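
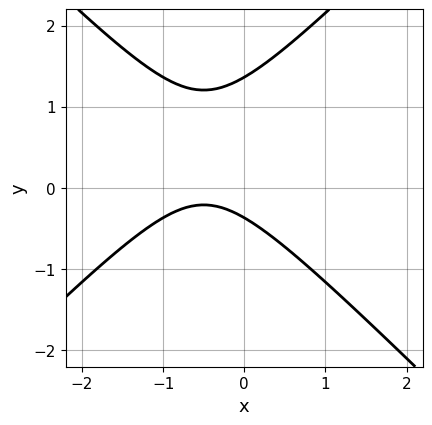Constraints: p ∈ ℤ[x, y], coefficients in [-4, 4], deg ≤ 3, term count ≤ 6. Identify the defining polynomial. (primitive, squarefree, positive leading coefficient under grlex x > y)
1. Degree: no degree-1 curve has this shape, so deg p = 2.
2. From the axis intercepts and sections: no x-intercept at any integer in the box.
3. These observations pin down the coefficients.

2*x^2 - 2*y^2 + 2*x + 2*y + 1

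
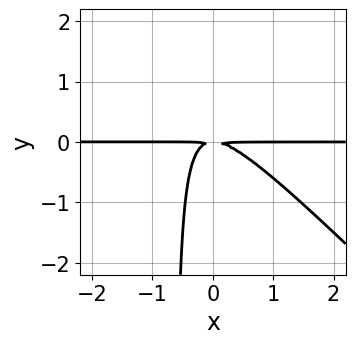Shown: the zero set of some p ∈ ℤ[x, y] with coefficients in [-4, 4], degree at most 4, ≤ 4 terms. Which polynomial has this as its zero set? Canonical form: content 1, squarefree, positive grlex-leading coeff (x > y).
3*x^2*y + 3*x*y^2 + 2*y^2

(a) Degree: the shape is more complex than any degree-2 curve, so deg p = 3.
(b) Reading off the gridlines: every point of the x-axis in the box is on the curve.
(c) Fitting integer coefficients to these (and the overall shape) gives p.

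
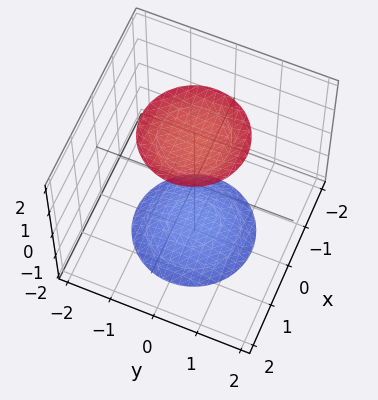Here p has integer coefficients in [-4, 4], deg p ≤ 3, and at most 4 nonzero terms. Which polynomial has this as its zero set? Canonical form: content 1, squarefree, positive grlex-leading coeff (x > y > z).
(a) The picture has 2 separate pieces. They look like related sheets of one shape, so recover p as a whole.
(b) deg p = 2. The shape is more complex than any degree-1 surface.
(c) Symmetries: every cross-section ⟂ z is a circle, so x, y appear only via x² + y².
(d) From the visible intercepts: no y-intercept at any integer in the box; no x-intercept at any integer in the box; a circular section at z = 2 has radius exactly 1.
(e) These observations pin down the coefficients.

x^2 + y^2 - z^2 + 3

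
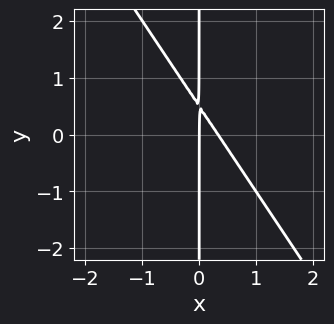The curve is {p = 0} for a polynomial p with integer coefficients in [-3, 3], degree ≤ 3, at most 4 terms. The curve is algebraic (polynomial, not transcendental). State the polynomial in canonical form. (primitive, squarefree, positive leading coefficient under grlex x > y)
3*x^2 + 2*x*y - x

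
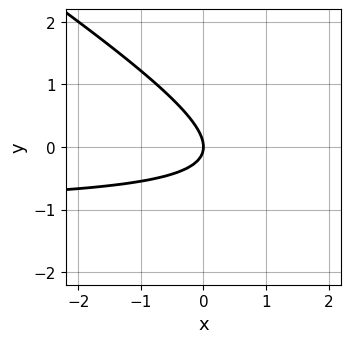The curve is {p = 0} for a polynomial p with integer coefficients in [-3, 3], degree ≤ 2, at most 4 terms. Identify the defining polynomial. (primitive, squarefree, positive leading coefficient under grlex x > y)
First, degree: no degree-1 curve has this shape, so deg p = 2.
Next, from the axis intercepts and sections: it crosses the x-axis at the gridline x = 0; it crosses the y-axis at the gridline y = 0.
Finally, together with the visible shape, these determine p as stated.

2*x*y + 3*y^2 + 2*x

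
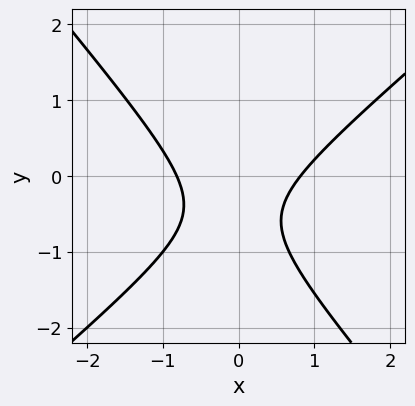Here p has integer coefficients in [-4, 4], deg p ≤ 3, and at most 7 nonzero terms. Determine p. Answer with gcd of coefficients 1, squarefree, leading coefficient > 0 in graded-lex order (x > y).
3*x^2 - x*y - 3*y^2 - 3*y - 2

1. deg p = 2. No degree-1 curve has this shape.
2. Observable constraints: the curve avoids every integer y-axis point in the box.
3. Solving for integer coefficients yields p as stated.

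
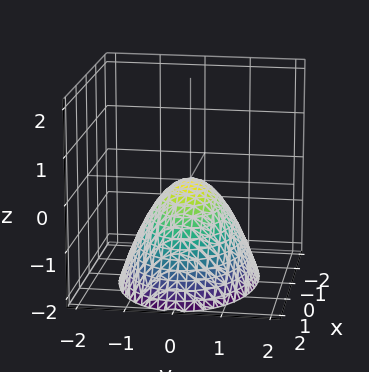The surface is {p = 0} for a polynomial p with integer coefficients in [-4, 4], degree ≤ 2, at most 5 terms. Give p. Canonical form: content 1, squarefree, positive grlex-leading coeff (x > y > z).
x^2 + 2*y^2 + 2*z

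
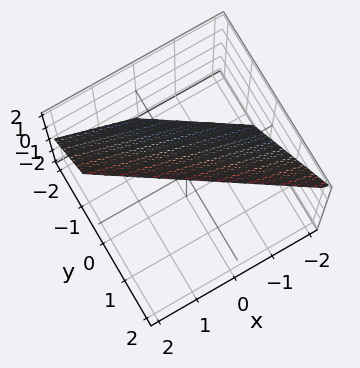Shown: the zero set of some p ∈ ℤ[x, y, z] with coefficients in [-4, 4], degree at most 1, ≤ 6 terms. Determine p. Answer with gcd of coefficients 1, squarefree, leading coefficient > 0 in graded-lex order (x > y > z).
First, deg p = 1. Every cross-section is a straight line — this is a plane.
Then, checking where it meets the axes: it meets the z-axis at z = 1 (among the integer gridlines); one x-axis crossing is at x = -1.
Finally, these observations pin down the coefficients.

2*x + 3*y - 2*z + 2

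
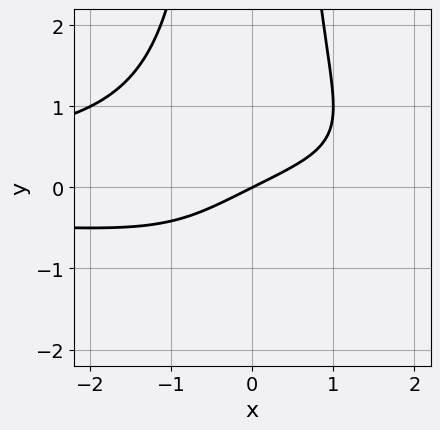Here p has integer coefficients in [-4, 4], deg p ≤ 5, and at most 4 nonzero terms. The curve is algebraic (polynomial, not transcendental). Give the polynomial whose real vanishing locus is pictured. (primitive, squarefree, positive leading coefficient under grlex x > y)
(a) Degree: no degree-3 curve has this shape, so deg p = 4.
(b) From the visible intercepts: it crosses the y-axis at the gridline y = 0; it crosses the x-axis at the gridline x = 0.
(c) Matching integer coefficients to the picture gives p.

x^2*y^2 + x - 2*y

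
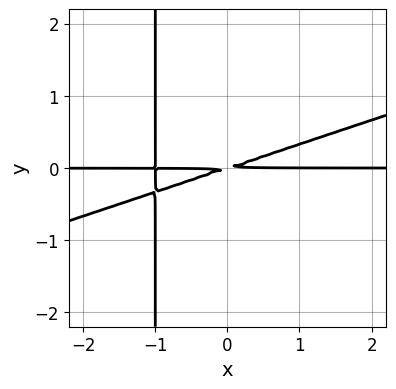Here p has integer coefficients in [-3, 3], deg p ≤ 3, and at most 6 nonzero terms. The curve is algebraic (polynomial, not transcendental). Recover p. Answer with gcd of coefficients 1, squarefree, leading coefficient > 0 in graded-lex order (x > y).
x^2*y - 3*x*y^2 + x*y - 3*y^2

(a) deg p = 3.
(b) Against the integer gridlines: the visible x-axis segment lies entirely on the curve.
(c) Matching integer coefficients to the picture gives p.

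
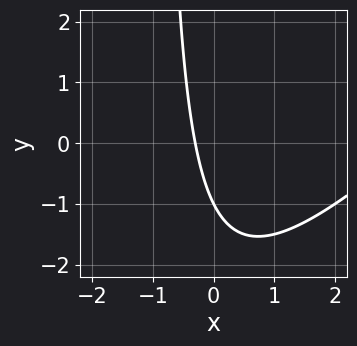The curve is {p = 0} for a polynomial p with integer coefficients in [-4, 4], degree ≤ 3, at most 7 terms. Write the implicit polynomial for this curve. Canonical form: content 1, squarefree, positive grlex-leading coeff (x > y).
x^2 - x*y - 3*x - y - 1

First, deg p = 2. The shape is more complex than any degree-1 curve.
Next, reading off the gridlines: it crosses the y-axis at the gridline y = -1.
Finally, the integer polynomial consistent with all of this is the stated p.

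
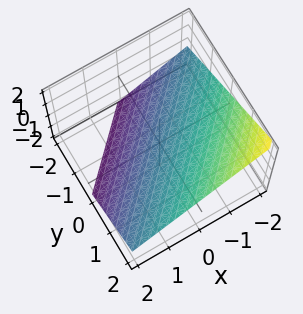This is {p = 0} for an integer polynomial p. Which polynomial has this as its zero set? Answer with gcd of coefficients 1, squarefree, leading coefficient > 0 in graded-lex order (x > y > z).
The degree is 1 — every cross-section is a straight line — this is a plane.
Checking where it meets the axes: it crosses the y-axis at the gridline y = 1; one x-axis crossing is at x = -1.
Fitting integer coefficients to these (and the overall shape) gives p.

2*x - 2*y + 3*z + 2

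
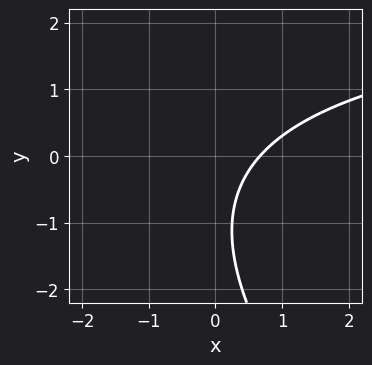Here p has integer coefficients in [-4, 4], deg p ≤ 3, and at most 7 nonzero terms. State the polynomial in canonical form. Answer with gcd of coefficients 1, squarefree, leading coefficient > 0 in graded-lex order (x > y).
x*y + y^2 - 3*x + 2*y + 2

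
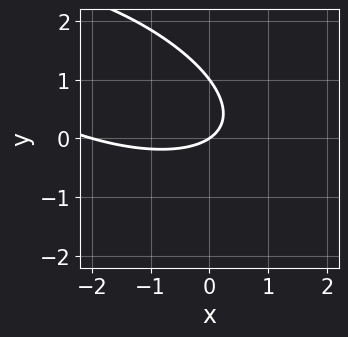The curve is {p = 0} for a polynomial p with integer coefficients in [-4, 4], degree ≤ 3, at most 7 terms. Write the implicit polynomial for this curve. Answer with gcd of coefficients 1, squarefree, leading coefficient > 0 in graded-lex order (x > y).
(a) deg p = 2.
(b) Observable constraints: the y-axis gridline crossings are at y ∈ {0, 1}; the x-axis gridline crossings are at x ∈ {-2, 0}.
(c) Assembling these constraints gives the stated polynomial.

x^2 + 2*x*y + 3*y^2 + 2*x - 3*y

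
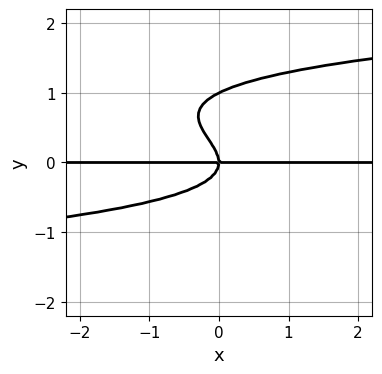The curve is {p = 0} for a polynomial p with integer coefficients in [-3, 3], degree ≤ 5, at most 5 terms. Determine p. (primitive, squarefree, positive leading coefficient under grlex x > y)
Degree: a generic line meets the curve in up to 4 points, so deg p = 4.
Observable constraints: among the integer gridlines, it crosses the y-axis at y ∈ {0, 1}; the visible x-axis segment lies entirely on the curve.
The integer polynomial consistent with all of this is the stated p.

2*y^4 - 2*y^3 - x*y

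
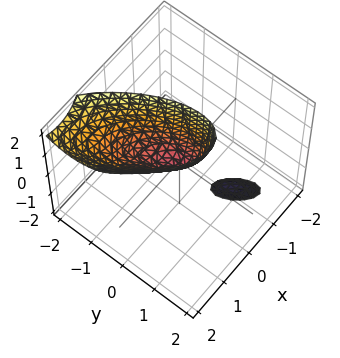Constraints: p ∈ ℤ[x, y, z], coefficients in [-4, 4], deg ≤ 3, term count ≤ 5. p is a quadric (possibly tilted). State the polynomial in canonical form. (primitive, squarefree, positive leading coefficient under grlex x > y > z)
3*x^2 + 3*x*y - 2*x*z + 2*y^2 - z

(a) The picture has 2 separate pieces.
(b) deg p = 2.
(c) Against the integer gridlines: it crosses the y-axis at the gridline y = 0; it meets the x-axis at x = 0 (among the integer gridlines); it meets the z-axis at z = 0 (among the integer gridlines).
(d) Putting this together gives p.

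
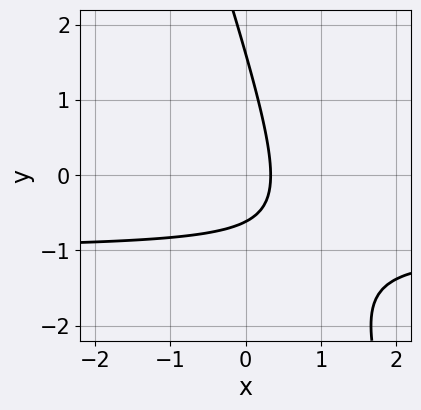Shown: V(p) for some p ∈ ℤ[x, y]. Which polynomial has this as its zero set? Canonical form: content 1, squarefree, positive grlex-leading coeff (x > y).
The degree is 2 — no degree-1 curve has this shape.
The integer polynomial consistent with all of this is the stated p.

3*x*y + y^2 + 3*x - y - 1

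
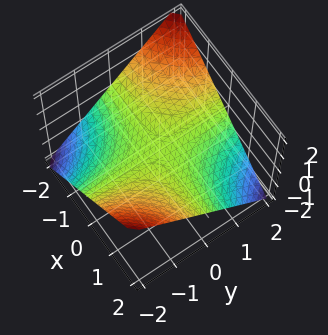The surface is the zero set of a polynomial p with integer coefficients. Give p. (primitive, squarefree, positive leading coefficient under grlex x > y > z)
x*y + 2*z

1. deg p = 2. A hyperbolic paraboloid; a quadric.
2. Checking where it meets the axes: the visible y-axis segment lies entirely on the surface; it crosses the z-axis at the gridline z = 0.
3. Solving for integer coefficients yields p as stated. Check: (-2, 0, 0) on the x-axis lies on the surface, and p(-2, 0, 0) = 0. ✓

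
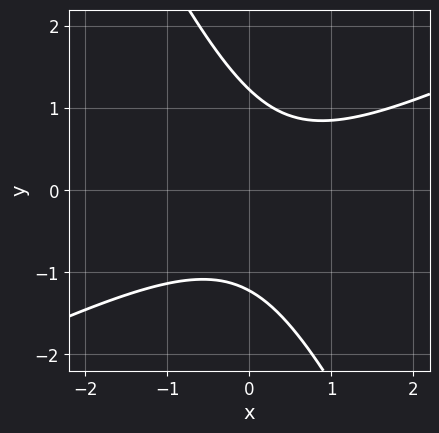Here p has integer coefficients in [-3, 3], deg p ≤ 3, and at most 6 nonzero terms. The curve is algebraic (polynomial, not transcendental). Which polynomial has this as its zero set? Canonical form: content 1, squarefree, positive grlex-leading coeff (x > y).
2*x^2 - 3*x*y - 2*y^2 - x + 3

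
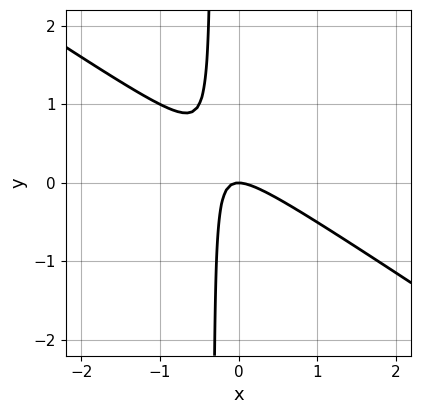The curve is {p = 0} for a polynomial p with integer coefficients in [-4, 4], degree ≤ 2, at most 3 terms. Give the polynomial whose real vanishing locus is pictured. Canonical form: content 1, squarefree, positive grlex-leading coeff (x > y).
2*x^2 + 3*x*y + y

First, deg p = 2.
Next, from the axis intercepts and sections: it meets the y-axis at y = 0 (among the integer gridlines); one x-axis crossing is at x = 0.
Finally, the integer polynomial consistent with all of this is the stated p.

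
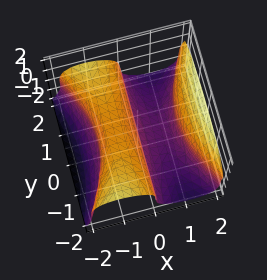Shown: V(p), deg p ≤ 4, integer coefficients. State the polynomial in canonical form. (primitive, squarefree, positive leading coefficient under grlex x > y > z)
1. The degree is 3 — no degree-2 surface has this shape.
2. Checking where it meets the axes: it crosses the z-axis at the gridline z = 0; every point of the y-axis in the box is on the surface; it crosses the x-axis at the gridline x = 0.
3. Matching integer coefficients to the picture gives p.

2*x^3 - x*y^2 - 2*z^3 - 3*x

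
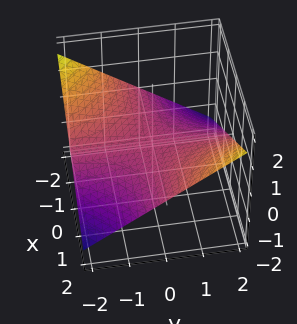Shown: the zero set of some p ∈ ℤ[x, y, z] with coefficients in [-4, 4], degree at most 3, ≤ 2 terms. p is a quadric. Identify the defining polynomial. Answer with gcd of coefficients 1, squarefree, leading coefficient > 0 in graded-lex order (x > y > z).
First, deg p = 2. A saddle surface; a quadric.
Next, against the integer gridlines: the visible y-axis segment lies entirely on the surface; one z-axis crossing is at z = 0; the visible x-axis segment lies entirely on the surface.
Finally, the integer polynomial consistent with all of this is the stated p.

x*y - 3*z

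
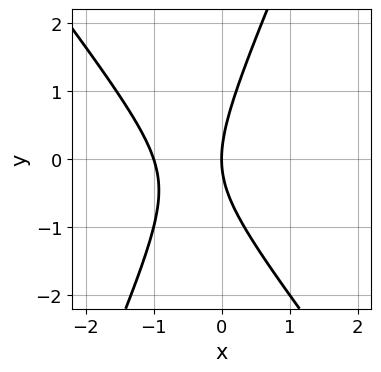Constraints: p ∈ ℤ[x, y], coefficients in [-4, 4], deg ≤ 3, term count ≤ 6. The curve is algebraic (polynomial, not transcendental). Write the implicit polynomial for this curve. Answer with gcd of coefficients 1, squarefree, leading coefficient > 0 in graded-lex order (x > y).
1. The degree is 2 — no degree-1 curve has this shape.
2. Reading off the gridlines: it meets the y-axis at y = 0 (among the integer gridlines); the x-axis gridline crossings are at x ∈ {-1, 0}.
3. Putting this together gives p.

3*x^2 + x*y - y^2 + 3*x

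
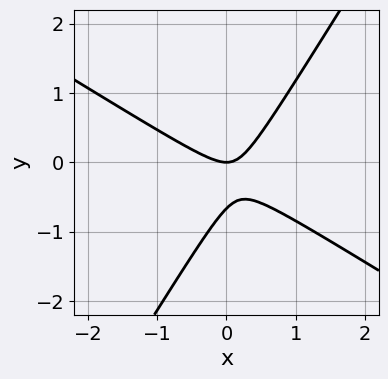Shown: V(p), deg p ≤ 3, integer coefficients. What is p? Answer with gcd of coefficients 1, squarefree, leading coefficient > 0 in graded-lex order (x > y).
3*x^2 + 3*x*y - 3*y^2 - 2*y

1. The degree is 2 — the shape is more complex than any degree-1 curve.
2. From the visible intercepts: it crosses the y-axis at the gridline y = 0; it meets the x-axis at x = 0 (among the integer gridlines).
3. Putting this together gives p.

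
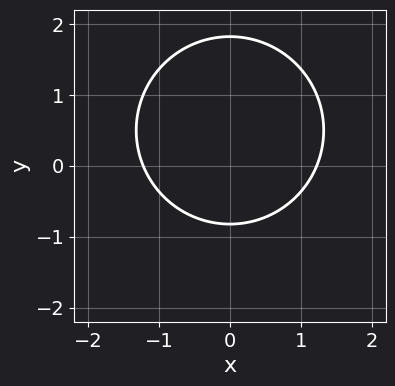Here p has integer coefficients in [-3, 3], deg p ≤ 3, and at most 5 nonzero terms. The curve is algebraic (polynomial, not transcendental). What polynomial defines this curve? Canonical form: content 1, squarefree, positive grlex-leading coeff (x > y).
2*x^2 + 2*y^2 - 2*y - 3

The degree is 2 — a generic line meets the curve in up to 2 points.
Symmetries: the x ↦ −x reflection is a symmetry, so x appears only in even powers.
These observations pin down the coefficients.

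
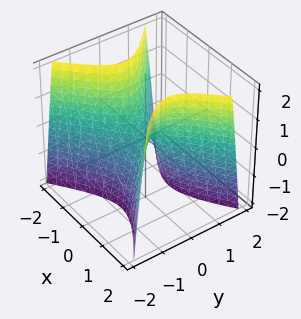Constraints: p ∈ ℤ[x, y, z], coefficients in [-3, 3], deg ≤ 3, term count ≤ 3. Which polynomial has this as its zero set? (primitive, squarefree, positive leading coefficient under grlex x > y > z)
1. Degree: a saddle surface; a quadric, so deg p = 2.
2. Symmetries: mirror symmetry y ↦ −y ⇒ only even powers of y; mirror symmetry x ↦ −x ⇒ only even powers of x.
3. From the axis intercepts and sections: it meets the y-axis at y = 0 (among the integer gridlines); it crosses the z-axis at the gridline z = 0; it crosses the x-axis at the gridline x = 0.
4. Solving for integer coefficients yields p as stated.

2*x^2 - 3*y^2 - z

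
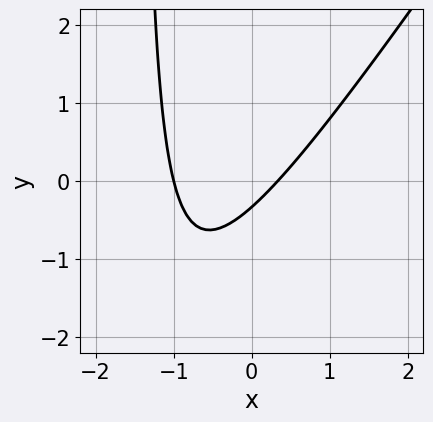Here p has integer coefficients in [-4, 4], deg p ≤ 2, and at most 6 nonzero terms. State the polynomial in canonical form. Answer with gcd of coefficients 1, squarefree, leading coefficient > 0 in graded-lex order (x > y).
3*x^2 - 2*x*y + 2*x - 3*y - 1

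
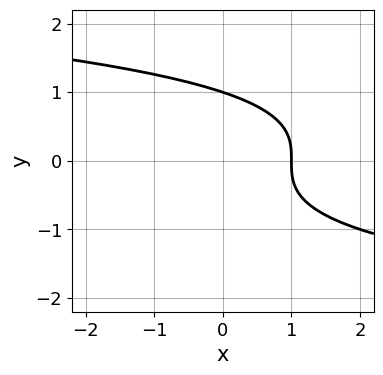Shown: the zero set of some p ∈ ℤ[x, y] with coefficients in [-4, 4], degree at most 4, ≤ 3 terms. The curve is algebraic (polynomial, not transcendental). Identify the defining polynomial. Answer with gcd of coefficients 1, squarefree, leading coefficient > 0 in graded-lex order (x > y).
y^3 + x - 1

1. The degree is 3 — the shape is more complex than any degree-2 curve.
2. Against the integer gridlines: one y-axis crossing is at y = 1; it meets the x-axis at x = 1 (among the integer gridlines).
3. Fitting integer coefficients to these (and the overall shape) gives p.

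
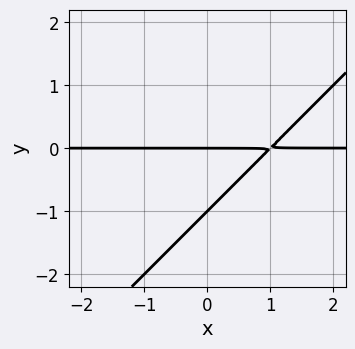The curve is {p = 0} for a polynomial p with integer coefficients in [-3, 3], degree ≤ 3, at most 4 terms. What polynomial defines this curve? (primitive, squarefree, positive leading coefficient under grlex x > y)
x*y - y^2 - y

First, deg p = 2. No degree-1 curve has this shape.
Then, against the integer gridlines: every point of the x-axis in the box is on the curve; among the integer gridlines, it crosses the y-axis at y ∈ {-1, 0}.
Finally, fitting integer coefficients to these (and the overall shape) gives p.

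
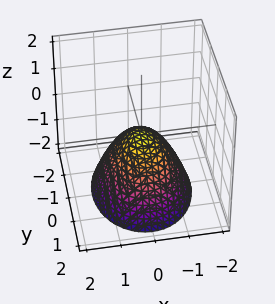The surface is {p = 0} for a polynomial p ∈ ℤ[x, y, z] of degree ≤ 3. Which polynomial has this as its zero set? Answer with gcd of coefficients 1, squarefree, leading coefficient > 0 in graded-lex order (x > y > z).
3*x^2 + 2*y^2 + 3*z

The degree is 2 — a paraboloid; a quadric.
Symmetries: the x ↦ −x reflection is a symmetry, so x appears only in even powers; mirror symmetry y ↦ −y ⇒ only even powers of y.
Observable constraints: one z-axis crossing is at z = 0; it meets the x-axis at x = 0 (among the integer gridlines); it crosses the y-axis at the gridline y = 0.
The integer polynomial consistent with all of this is the stated p.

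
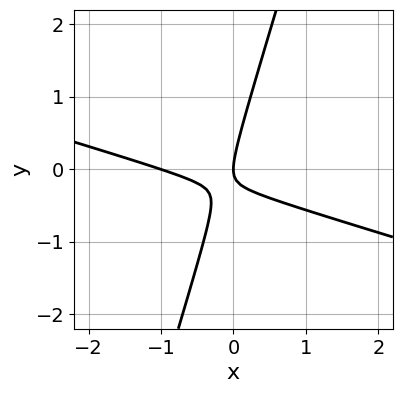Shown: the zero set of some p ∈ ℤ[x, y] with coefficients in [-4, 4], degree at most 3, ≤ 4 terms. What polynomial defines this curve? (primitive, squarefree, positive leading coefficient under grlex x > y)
1. Degree: a generic line meets the curve in up to 2 points, so deg p = 2.
2. From the axis intercepts and sections: among the integer gridlines, it crosses the x-axis at x ∈ {-1, 0}; it meets the y-axis at y = 0 (among the integer gridlines).
3. Together with the visible shape, these determine p as stated.

x^2 + 3*x*y - y^2 + x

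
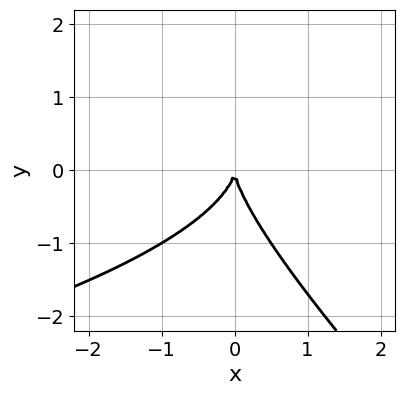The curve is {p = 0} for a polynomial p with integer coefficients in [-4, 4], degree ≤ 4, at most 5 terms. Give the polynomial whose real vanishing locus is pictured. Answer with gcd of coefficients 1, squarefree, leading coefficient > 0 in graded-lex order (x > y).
(a) deg p = 3. A generic line meets the curve in up to 3 points.
(b) Observable constraints: it crosses the y-axis at the gridline y = 0; it meets the x-axis at x = 0 (among the integer gridlines).
(c) Fitting integer coefficients to these (and the overall shape) gives p.

x*y^2 + y^3 + 2*x^2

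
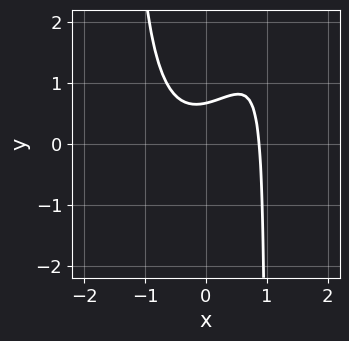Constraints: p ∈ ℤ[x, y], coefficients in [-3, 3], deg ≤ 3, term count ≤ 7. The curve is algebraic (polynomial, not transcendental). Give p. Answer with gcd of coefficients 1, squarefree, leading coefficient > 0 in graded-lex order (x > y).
(a) deg p = 3. A generic line meets the curve in up to 3 points.
(b) The integer polynomial consistent with all of this is the stated p.

3*x^3 - 2*x^2*y - x*y + 3*y - 2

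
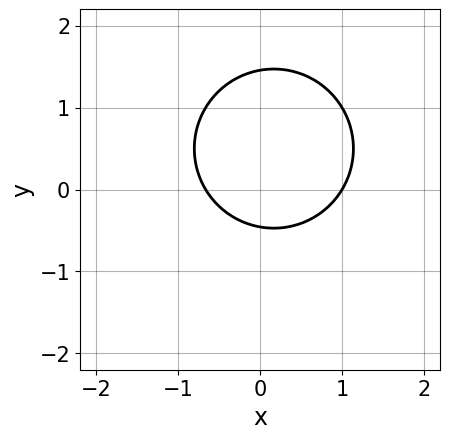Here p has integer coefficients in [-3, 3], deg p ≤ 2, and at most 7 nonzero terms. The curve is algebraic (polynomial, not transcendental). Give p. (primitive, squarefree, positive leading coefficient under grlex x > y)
Degree: a generic line meets the curve in up to 2 points, so deg p = 2.
From the axis intercepts and sections: it crosses the x-axis at the gridline x = 1.
Together with the visible shape, these determine p as stated.

3*x^2 + 3*y^2 - x - 3*y - 2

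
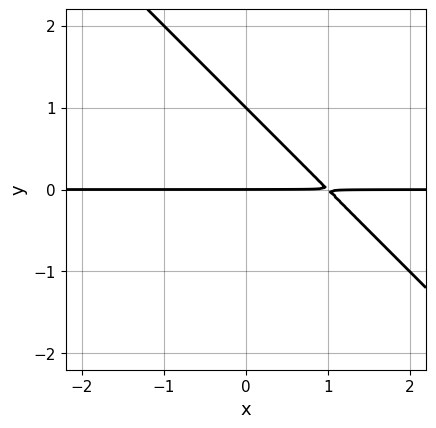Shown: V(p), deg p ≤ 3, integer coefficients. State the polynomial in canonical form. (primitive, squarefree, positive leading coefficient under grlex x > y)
x*y + y^2 - y

1. Degree: a generic line meets the curve in up to 2 points, so deg p = 2.
2. Against the integer gridlines: every point of the x-axis in the box is on the curve; among the integer gridlines, it crosses the y-axis at y ∈ {0, 1}.
3. Together with the visible shape, these determine p as stated.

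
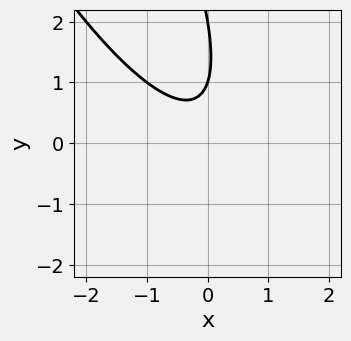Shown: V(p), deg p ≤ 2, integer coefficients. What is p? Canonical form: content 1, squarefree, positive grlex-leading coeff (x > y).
1. deg p = 2. A generic line meets the curve in up to 2 points.
2. Against the integer gridlines: the curve avoids every integer x-axis point in the box; the y-axis gridline crossings are at y ∈ {1, 2}.
3. Solving for integer coefficients yields p as stated.

3*x^2 + 3*x*y + y^2 - 3*y + 2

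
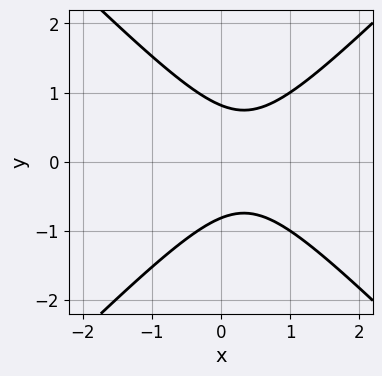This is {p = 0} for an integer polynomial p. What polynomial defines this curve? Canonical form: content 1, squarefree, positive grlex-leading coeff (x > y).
3*x^2 - 3*y^2 - 2*x + 2

(a) The degree is 2 — the shape is more complex than any degree-1 curve.
(b) Symmetries: it's symmetric under y → −y, forcing even powers of y.
(c) Checking where it meets the axes: no x-intercept at any integer in the box.
(d) These observations pin down the coefficients.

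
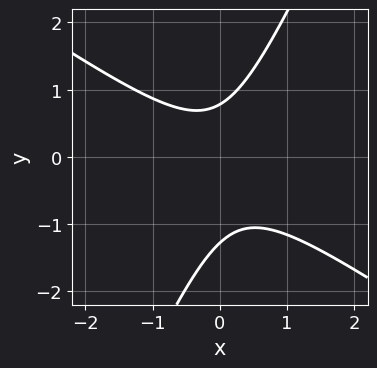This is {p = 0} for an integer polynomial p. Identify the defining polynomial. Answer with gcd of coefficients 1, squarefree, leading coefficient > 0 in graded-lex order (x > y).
3*x^2 + 3*x*y - 2*y^2 - y + 2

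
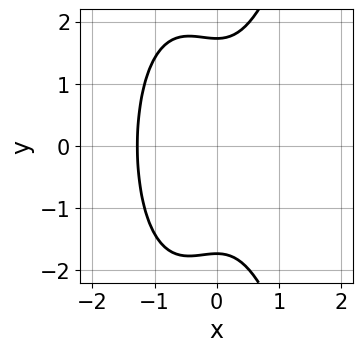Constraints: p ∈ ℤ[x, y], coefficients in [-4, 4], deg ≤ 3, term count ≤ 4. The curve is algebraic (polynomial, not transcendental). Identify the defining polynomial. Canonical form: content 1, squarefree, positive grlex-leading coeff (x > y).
3*x^3 + 2*x^2 - y^2 + 3

The degree is 3 — the shape is more complex than any degree-2 curve.
Symmetries: it's symmetric under y → −y, forcing even powers of y.
Assembling these constraints gives the stated polynomial.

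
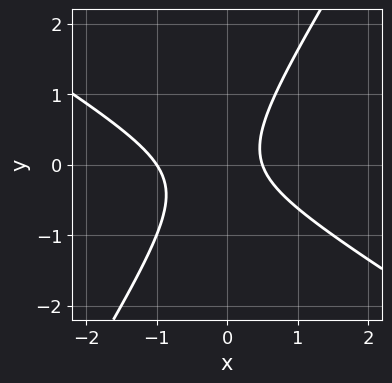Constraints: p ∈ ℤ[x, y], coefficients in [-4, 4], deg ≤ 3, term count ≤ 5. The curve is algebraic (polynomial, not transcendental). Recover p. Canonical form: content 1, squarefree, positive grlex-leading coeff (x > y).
2*x^2 + 2*x*y - 2*y^2 + x - 1

1. deg p = 2. No degree-1 curve has this shape.
2. Against the integer gridlines: it crosses the x-axis at the gridline x = -1; the curve avoids every integer y-axis point in the box.
3. These observations pin down the coefficients.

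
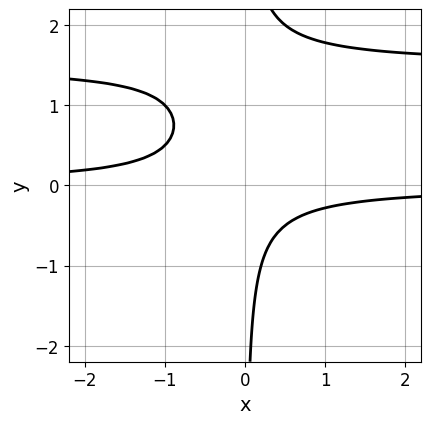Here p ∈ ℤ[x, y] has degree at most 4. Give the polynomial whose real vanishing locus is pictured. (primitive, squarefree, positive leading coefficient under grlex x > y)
2*x*y^2 - 3*x*y - 1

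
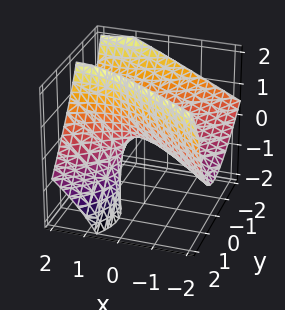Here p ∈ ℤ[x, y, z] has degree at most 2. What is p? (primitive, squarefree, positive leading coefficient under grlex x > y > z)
x^2 - 2*x*z - 2*y^2 - 2*y*z + 2*z

First, deg p = 2. No degree-1 surface has this shape.
Next, checking where it meets the axes: one x-axis crossing is at x = 0; it crosses the z-axis at the gridline z = 0; it meets the y-axis at y = 0 (among the integer gridlines).
Finally, matching integer coefficients to the picture gives p.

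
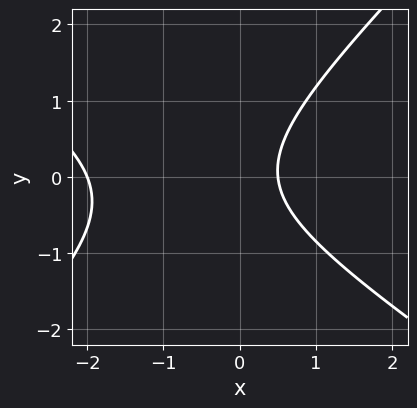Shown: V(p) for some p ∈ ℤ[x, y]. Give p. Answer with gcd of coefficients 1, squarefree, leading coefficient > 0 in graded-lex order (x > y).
2*x^2 + x*y - 3*y^2 + 3*x - 2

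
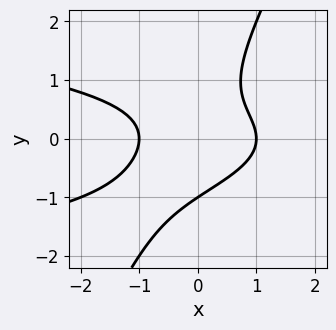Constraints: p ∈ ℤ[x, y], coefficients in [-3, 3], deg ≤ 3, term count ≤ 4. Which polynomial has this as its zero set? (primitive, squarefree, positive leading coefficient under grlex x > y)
First, deg p = 3.
Next, observable constraints: among the integer gridlines, it crosses the x-axis at x ∈ {-1, 1}; it crosses the y-axis at the gridline y = -1.
Finally, matching integer coefficients to the picture gives p.

2*x*y^2 - y^3 + x^2 - 1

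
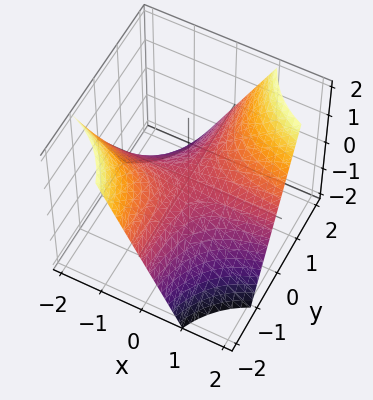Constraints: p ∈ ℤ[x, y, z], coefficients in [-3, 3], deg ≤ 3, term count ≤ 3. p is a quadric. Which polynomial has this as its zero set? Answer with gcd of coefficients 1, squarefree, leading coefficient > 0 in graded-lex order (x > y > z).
x*y - z

(a) The degree is 2 — a saddle surface; a quadric.
(b) Observable constraints: every point of the x-axis in the box is on the surface; every point of the y-axis in the box is on the surface; one z-axis crossing is at z = 0.
(c) Matching integer coefficients to the picture gives p.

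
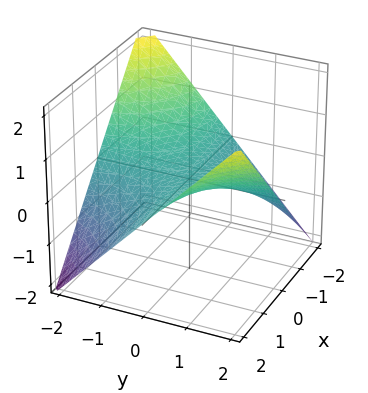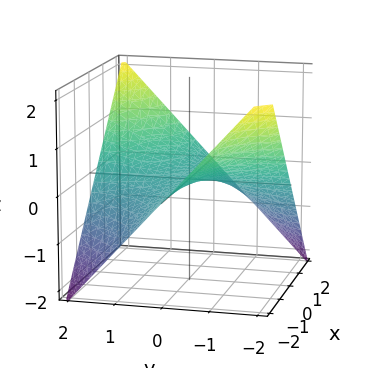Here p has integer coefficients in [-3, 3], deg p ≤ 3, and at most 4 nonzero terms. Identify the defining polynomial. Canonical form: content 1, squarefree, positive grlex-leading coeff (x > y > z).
First, the degree is 2 — a hyperbolic paraboloid; a quadric.
Next, observable constraints: every point of the x-axis in the box is on the surface; it crosses the z-axis at the gridline z = 0; the visible y-axis segment lies entirely on the surface.
Finally, these observations pin down the coefficients.

x*y - 2*z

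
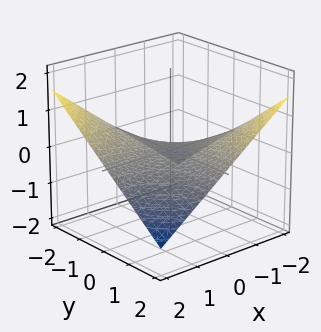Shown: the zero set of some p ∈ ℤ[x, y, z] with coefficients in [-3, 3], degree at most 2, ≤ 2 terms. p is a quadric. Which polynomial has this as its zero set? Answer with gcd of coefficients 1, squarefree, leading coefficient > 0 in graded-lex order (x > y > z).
1. deg p = 2. A saddle surface; a quadric.
2. From the visible intercepts: the visible x-axis segment lies entirely on the surface; every point of the y-axis in the box is on the surface.
3. Matching integer coefficients to the picture gives p.

x*y + 3*z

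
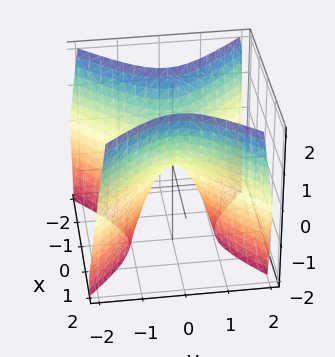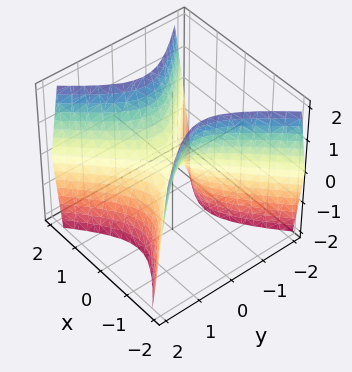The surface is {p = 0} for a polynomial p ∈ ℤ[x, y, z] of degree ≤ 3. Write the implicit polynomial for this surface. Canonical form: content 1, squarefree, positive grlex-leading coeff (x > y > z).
2*x^2 - 2*y^2 - z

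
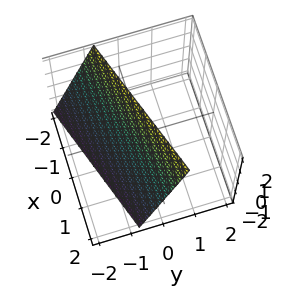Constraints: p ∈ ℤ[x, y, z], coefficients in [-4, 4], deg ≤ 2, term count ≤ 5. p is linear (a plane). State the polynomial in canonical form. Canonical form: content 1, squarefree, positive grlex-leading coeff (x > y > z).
x - 3*y + z - 2

First, deg p = 1. The surface is flat (a plane).
Then, reading off the gridlines: it meets the x-axis at x = 2 (among the integer gridlines); one z-axis crossing is at z = 2.
Finally, assembling these constraints gives the stated polynomial.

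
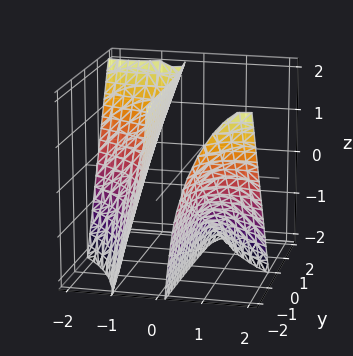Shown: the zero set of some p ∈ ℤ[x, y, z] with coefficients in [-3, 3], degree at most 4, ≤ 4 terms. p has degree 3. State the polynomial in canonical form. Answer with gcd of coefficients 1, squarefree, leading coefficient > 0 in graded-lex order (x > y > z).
x^3 + 2*x^2*y + 2*x*z + 1

First, I count 2 distinct pieces. Treating them together as one polynomial.
Then, deg p = 3. A generic line meets the surface in up to 3 points.
Then, checking where it meets the axes: it misses every integer gridline on the y-axis; it crosses the x-axis at the gridline x = -1; it misses every integer gridline on the z-axis.
Finally, putting this together gives p.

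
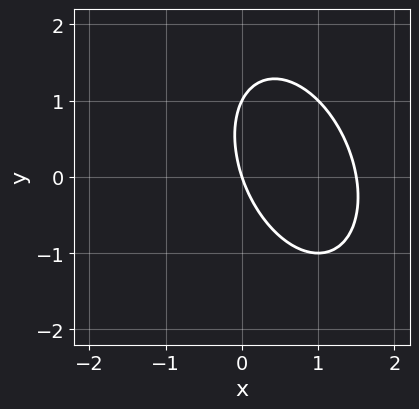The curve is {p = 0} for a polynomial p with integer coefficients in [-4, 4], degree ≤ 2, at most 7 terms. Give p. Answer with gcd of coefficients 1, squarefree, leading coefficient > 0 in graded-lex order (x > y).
First, deg p = 2.
Then, reading off the gridlines: one x-axis crossing is at x = 0; among the integer gridlines, it crosses the y-axis at y ∈ {0, 1}.
Finally, assembling these constraints gives the stated polynomial.

2*x^2 + x*y + y^2 - 3*x - y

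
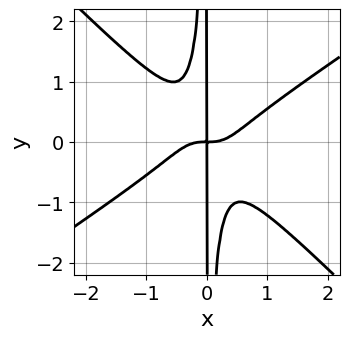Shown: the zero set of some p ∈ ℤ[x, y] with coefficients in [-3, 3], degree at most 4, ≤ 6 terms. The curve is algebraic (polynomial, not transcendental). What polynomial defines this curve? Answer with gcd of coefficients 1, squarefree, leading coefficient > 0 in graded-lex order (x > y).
2*x^4 - x^3*y - 3*x^2*y^2 - x*y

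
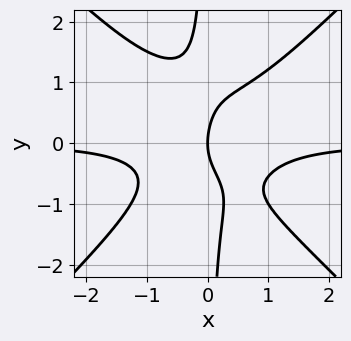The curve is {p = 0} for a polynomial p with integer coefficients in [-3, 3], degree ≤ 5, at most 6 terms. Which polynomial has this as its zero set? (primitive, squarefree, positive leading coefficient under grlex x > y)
3*x^3*y - 3*x*y^3 + x*y - y^2 + 2*x

First, the degree is 4 — the shape is more complex than any degree-3 curve.
Then, checking where it meets the axes: it crosses the y-axis at the gridline y = 0; it crosses the x-axis at the gridline x = 0.
Finally, matching integer coefficients to the picture gives p.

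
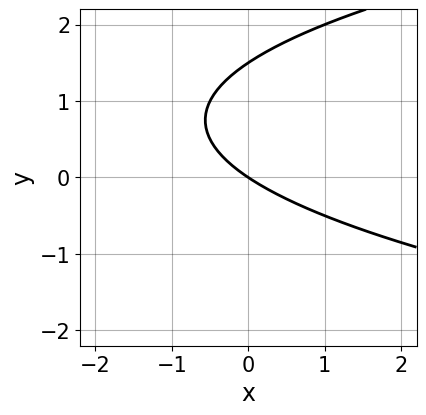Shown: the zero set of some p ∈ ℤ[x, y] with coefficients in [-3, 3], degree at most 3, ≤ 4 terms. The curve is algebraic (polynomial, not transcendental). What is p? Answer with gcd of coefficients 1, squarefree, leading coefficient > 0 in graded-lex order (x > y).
2*y^2 - 2*x - 3*y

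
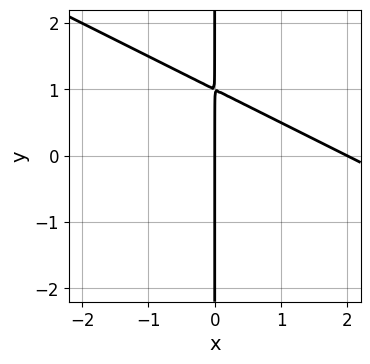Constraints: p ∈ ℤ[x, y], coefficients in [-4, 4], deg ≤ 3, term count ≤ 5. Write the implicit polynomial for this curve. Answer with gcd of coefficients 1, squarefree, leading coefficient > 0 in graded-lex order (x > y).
x^2 + 2*x*y - 2*x

1. The degree is 2 — no degree-1 curve has this shape.
2. Against the integer gridlines: among the integer gridlines, it crosses the x-axis at x ∈ {0, 2}; the visible y-axis segment lies entirely on the curve.
3. The integer polynomial consistent with all of this is the stated p.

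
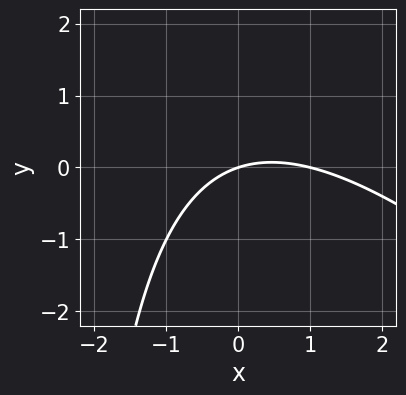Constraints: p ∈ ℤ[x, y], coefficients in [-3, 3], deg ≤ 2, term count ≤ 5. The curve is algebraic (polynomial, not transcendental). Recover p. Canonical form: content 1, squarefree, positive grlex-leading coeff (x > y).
(a) The degree is 2 — no degree-1 curve has this shape.
(b) Checking where it meets the axes: it meets the y-axis at y = 0 (among the integer gridlines); the x-axis gridline crossings are at x ∈ {0, 1}.
(c) Fitting integer coefficients to these (and the overall shape) gives p.

x^2 + x*y - x + 3*y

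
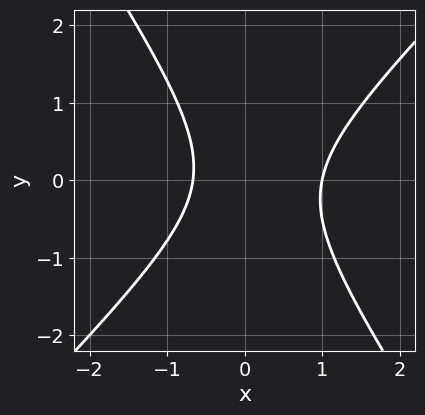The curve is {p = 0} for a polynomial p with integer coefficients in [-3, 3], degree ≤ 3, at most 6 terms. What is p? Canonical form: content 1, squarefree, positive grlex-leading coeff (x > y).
1. deg p = 2. The shape is more complex than any degree-1 curve.
2. Against the integer gridlines: it crosses the x-axis at the gridline x = 1; it misses every integer gridline on the y-axis.
3. The integer polynomial consistent with all of this is the stated p.

3*x^2 - x*y - 2*y^2 - x - 2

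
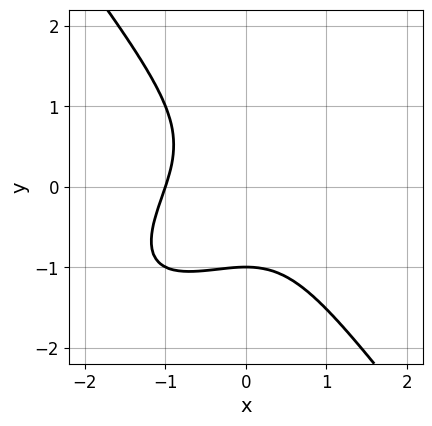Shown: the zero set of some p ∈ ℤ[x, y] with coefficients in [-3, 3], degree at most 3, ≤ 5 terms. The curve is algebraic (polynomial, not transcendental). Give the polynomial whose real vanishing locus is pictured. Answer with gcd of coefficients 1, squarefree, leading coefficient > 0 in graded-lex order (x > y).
x^3 - x^2*y + y^3 + 1

(a) deg p = 3. The shape is more complex than any degree-2 curve.
(b) From the visible intercepts: it meets the x-axis at x = -1 (among the integer gridlines); it crosses the y-axis at the gridline y = -1.
(c) Matching integer coefficients to the picture gives p.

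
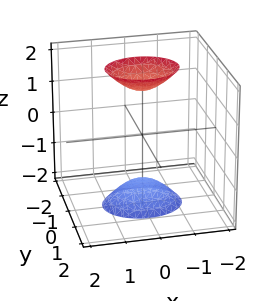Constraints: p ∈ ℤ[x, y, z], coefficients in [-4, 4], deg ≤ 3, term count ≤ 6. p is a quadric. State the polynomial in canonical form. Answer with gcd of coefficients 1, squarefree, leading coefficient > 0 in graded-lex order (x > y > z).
2*x^2 + 3*y^2 - z^2 + 2

(a) There are 2 components. They look like related sheets of one shape, so recover p as a whole.
(b) The degree is 2 — two separate bowl-shaped sheets opening away from each other; a quadric.
(c) Symmetries: it's symmetric under z → −z, forcing even powers of z; the x ↦ −x reflection is a symmetry, so x appears only in even powers; it's symmetric under y → −y, forcing even powers of y.
(d) From the visible intercepts: no y-intercept at any integer in the box; no x-intercept at any integer in the box.
(e) Putting this together gives p.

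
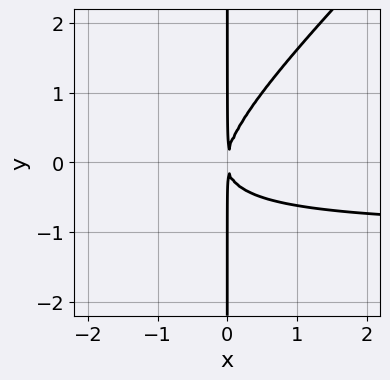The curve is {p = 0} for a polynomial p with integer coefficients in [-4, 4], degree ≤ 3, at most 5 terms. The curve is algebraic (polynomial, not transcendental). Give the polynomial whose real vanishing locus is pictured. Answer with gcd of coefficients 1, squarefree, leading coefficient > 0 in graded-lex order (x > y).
x^2*y - x*y^2 + x^2

1. The degree is 3 — a generic line meets the curve in up to 3 points.
2. From the axis intercepts and sections: the visible y-axis segment lies entirely on the curve.
3. Fitting integer coefficients to these (and the overall shape) gives p.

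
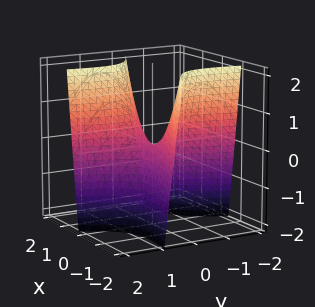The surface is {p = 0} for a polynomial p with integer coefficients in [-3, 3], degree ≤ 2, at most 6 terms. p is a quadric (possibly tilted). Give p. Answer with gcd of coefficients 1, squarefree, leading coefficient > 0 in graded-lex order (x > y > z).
x^2 + 3*x*y - y^2 - z

First, degree: the shape is more complex than any degree-1 surface, so deg p = 2.
Next, observable constraints: it crosses the x-axis at the gridline x = 0; one z-axis crossing is at z = 0; one y-axis crossing is at y = 0.
Finally, putting this together gives p.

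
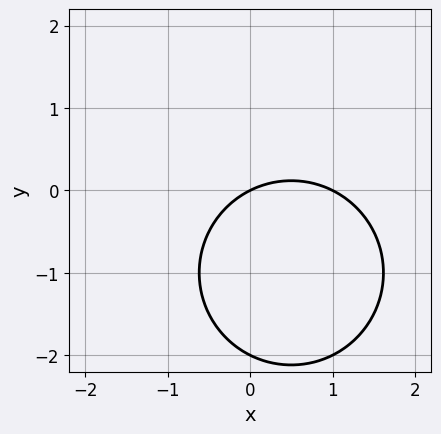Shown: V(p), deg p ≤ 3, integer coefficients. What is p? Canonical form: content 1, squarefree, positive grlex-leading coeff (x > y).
x^2 + y^2 - x + 2*y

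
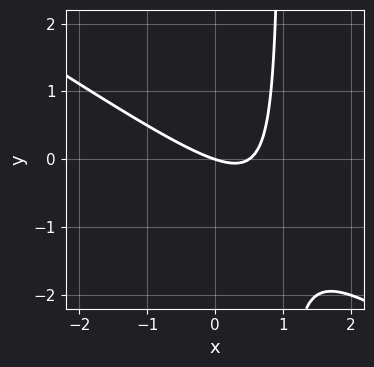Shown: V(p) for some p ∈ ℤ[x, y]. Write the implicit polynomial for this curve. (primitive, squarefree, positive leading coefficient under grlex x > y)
First, the degree is 2 — no degree-1 curve has this shape.
Then, against the integer gridlines: one x-axis crossing is at x = 0; it crosses the y-axis at the gridline y = 0.
Finally, matching integer coefficients to the picture gives p.

2*x^2 + 3*x*y - x - 3*y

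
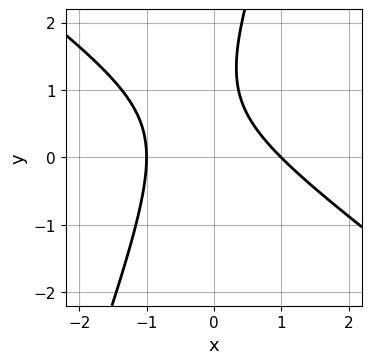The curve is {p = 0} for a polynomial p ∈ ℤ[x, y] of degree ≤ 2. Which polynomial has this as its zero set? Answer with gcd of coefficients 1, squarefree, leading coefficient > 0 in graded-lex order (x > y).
2*x^2 + 2*x*y - y^2 + 2*y - 2

Degree: the shape is more complex than any degree-1 curve, so deg p = 2.
From the visible intercepts: the curve avoids every integer y-axis point in the box; among the integer gridlines, it crosses the x-axis at x ∈ {-1, 1}.
Together with the visible shape, these determine p as stated.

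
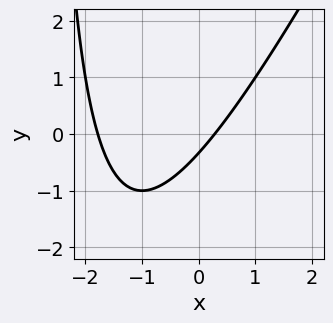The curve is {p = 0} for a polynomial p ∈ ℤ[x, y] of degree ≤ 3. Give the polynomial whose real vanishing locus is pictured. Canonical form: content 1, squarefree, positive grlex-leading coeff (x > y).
2*x^2 - x*y + 3*x - 3*y - 1

First, the degree is 2 — the shape is more complex than any degree-1 curve.
Finally, matching integer coefficients to the picture gives p.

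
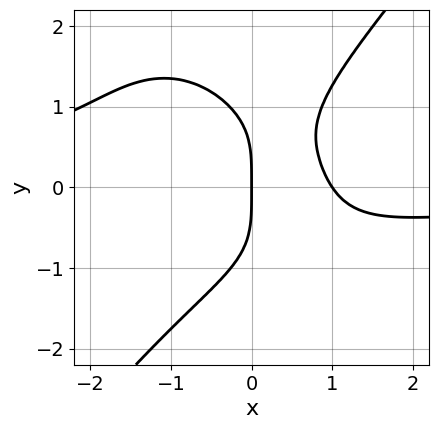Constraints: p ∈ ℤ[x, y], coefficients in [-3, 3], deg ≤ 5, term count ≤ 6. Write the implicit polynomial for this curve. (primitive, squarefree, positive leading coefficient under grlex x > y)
2*x^3*y - y^4 + 3*x^2 - 3*x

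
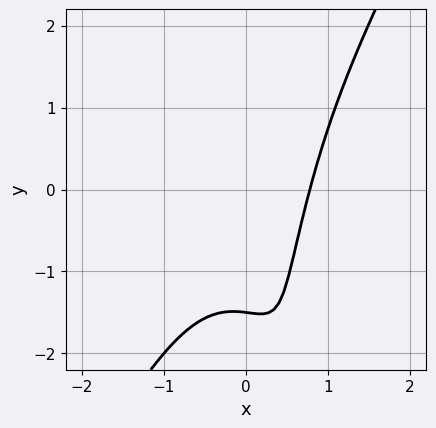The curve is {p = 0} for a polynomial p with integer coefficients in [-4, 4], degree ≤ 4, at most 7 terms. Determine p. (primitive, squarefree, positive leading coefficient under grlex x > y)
3*x^3 - x*y^2 + 2*x - 2*y - 3

deg p = 3. A generic line meets the curve in up to 3 points.
Matching integer coefficients to the picture gives p.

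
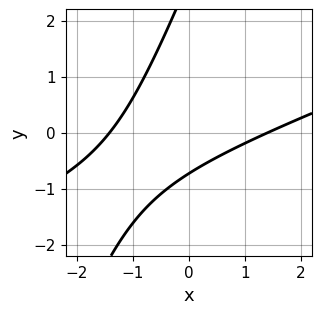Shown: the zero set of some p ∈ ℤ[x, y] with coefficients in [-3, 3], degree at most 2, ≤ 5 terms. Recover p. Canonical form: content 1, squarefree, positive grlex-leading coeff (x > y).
x^2 - 3*x*y + y^2 - 2*y - 2

(a) The degree is 2 — no degree-1 curve has this shape.
(b) Solving for integer coefficients yields p as stated.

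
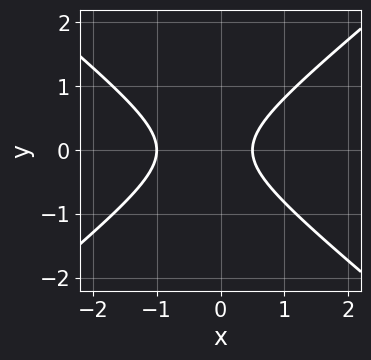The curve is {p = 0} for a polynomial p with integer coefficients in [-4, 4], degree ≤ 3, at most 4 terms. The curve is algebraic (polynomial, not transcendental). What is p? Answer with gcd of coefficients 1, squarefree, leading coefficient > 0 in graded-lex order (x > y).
2*x^2 - 3*y^2 + x - 1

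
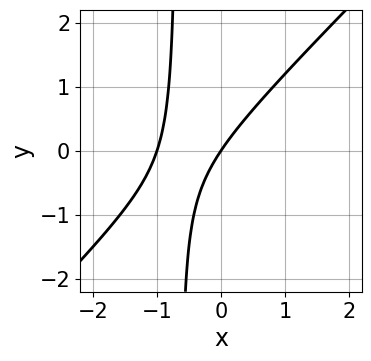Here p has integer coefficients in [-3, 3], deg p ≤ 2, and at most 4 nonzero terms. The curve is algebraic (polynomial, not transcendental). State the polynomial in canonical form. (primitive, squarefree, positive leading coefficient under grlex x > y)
1. Degree: the shape is more complex than any degree-1 curve, so deg p = 2.
2. Reading off the gridlines: it crosses the y-axis at the gridline y = 0; among the integer gridlines, it crosses the x-axis at x ∈ {-1, 0}.
3. Matching integer coefficients to the picture gives p.

3*x^2 - 3*x*y + 3*x - 2*y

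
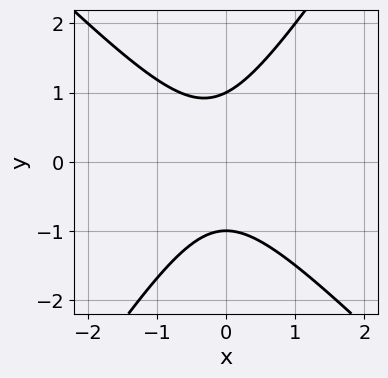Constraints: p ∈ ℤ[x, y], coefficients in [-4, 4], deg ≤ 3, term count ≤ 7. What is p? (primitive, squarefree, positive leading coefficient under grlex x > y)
First, degree: no degree-1 curve has this shape, so deg p = 2.
Next, reading off the gridlines: the curve avoids every integer x-axis point in the box; the y-axis gridline crossings are at y ∈ {-1, 1}.
Finally, these observations pin down the coefficients.

3*x^2 + x*y - 2*y^2 + x + 2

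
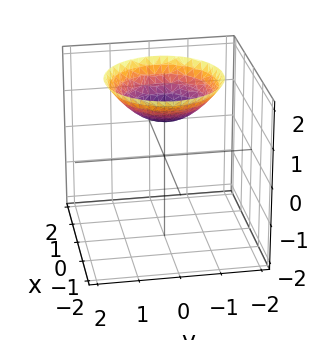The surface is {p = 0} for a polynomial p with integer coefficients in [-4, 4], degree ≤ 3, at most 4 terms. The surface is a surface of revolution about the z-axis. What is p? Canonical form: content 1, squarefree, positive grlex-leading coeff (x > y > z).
1. deg p = 2. The shape is more complex than any degree-1 surface.
2. Symmetry: every cross-section ⟂ z is a circle, so x, y appear only via x² + y².
3. From the visible intercepts: a circular section at z = 2 has radius between 1 and 2; the surface avoids every integer x-axis point in the box; no y-intercept at any integer in the box.
4. These observations pin down the coefficients. Check: (0, 0, 1) on the z-axis lies on the surface, and p(0, 0, 1) = 0. ✓

x^2 + y^2 - 2*z + 2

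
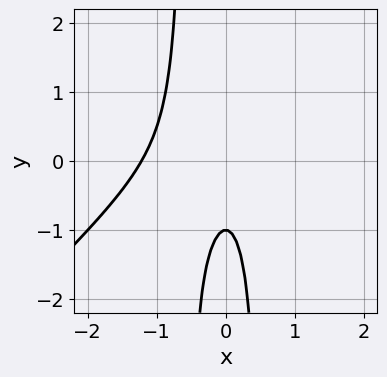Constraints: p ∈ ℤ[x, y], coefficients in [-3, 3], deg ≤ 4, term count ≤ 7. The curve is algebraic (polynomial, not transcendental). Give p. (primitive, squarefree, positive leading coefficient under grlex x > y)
1. Degree: no degree-2 curve has this shape, so deg p = 3.
2. Reading off the gridlines: it meets the y-axis at y = -1 (among the integer gridlines).
3. Matching integer coefficients to the picture gives p.

3*x^3 - 3*x^2*y + 3*x^2 + y + 1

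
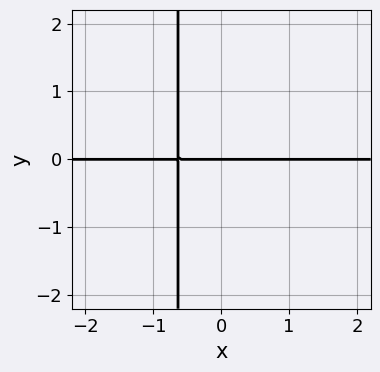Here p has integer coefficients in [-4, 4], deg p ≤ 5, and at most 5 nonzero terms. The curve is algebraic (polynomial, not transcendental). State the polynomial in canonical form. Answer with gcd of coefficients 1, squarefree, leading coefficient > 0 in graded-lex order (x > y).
3*x^3*y - 3*x^2*y + 2*y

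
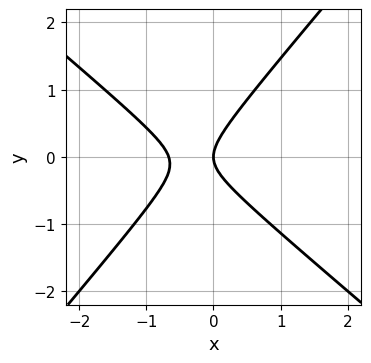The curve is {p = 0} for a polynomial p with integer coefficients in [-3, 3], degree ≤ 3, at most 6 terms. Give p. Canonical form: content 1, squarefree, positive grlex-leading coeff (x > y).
3*x^2 + x*y - 3*y^2 + 2*x

(a) Degree: the shape is more complex than any degree-1 curve, so deg p = 2.
(b) From the visible intercepts: one y-axis crossing is at y = 0; it meets the x-axis at x = 0 (among the integer gridlines).
(c) Together with the visible shape, these determine p as stated.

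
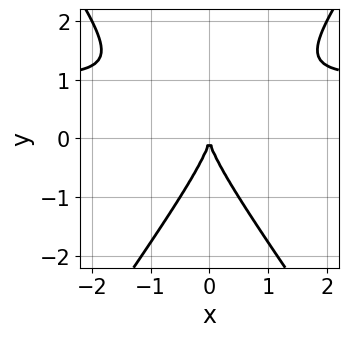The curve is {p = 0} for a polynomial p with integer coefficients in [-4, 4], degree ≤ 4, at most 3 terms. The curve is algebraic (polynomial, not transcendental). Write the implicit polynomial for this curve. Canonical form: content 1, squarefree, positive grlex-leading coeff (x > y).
First, the degree is 3 — a generic line meets the curve in up to 3 points.
Then, symmetries: it's symmetric under x → −x, forcing even powers of x.
Then, from the axis intercepts and sections: it crosses the x-axis at the gridline x = 0; it meets the y-axis at y = 0 (among the integer gridlines).
Finally, the integer polynomial consistent with all of this is the stated p.

2*x^2*y - y^3 - 2*x^2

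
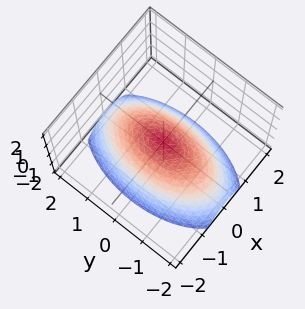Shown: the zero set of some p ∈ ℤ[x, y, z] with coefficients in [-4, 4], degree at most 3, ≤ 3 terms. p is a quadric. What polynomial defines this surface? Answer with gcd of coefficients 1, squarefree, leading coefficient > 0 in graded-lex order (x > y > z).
3*x^2 + y^2 + 3*z

deg p = 2.
Symmetries: the y ↦ −y reflection is a symmetry, so y appears only in even powers; the x ↦ −x reflection is a symmetry, so x appears only in even powers.
From the axis intercepts and sections: it meets the z-axis at z = 0 (among the integer gridlines); it meets the y-axis at y = 0 (among the integer gridlines).
Putting this together gives p.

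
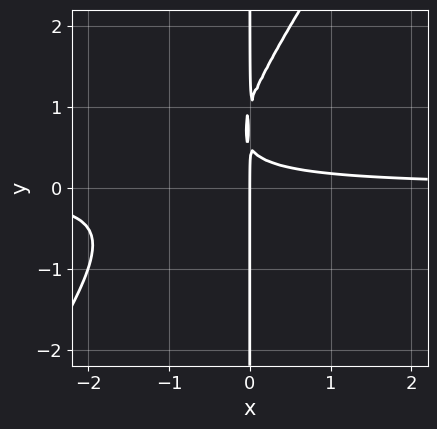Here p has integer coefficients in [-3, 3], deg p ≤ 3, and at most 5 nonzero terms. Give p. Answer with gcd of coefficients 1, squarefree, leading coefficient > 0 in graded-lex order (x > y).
3*x^2*y - 2*x*y^2 + 3*x*y - x

deg p = 3. The shape is more complex than any degree-2 curve.
Reading off the gridlines: the visible y-axis segment lies entirely on the curve; one x-axis crossing is at x = 0.
Putting this together gives p.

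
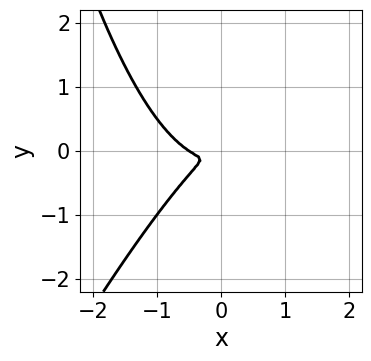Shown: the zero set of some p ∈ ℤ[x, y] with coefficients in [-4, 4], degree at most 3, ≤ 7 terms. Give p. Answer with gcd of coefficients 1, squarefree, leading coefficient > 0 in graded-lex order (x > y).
2*x^3 - x^2*y + x^2 - 2*x*y + 2*y^2

deg p = 3.
Matching integer coefficients to the picture gives p.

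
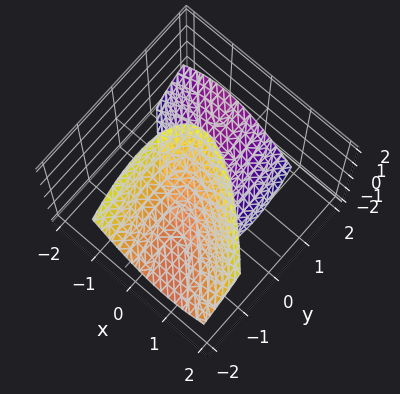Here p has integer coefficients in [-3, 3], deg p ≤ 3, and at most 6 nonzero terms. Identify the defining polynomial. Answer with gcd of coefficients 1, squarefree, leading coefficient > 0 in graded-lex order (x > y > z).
1. The picture has 2 separate pieces.
2. The degree is 2 — a generic line meets the surface in up to 2 points.
3. From the axis intercepts and sections: no x-intercept at any integer in the box; the surface avoids every integer y-axis point in the box.
4. Together with the visible shape, these determine p as stated.

3*x^2 + 3*x*y + y^2 + 2*y*z - z^2 + 2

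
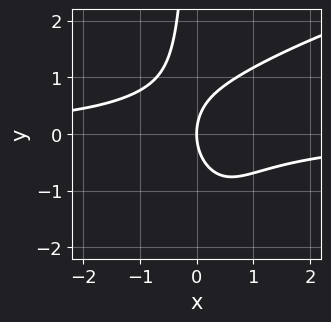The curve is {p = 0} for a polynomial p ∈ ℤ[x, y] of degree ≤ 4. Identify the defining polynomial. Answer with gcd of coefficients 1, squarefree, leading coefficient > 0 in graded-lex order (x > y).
x*y^3 - 2*x^2*y + x*y^2 + y^2 - 2*x

(a) Degree: the shape is more complex than any degree-3 curve, so deg p = 4.
(b) Observable constraints: it crosses the y-axis at the gridline y = 0; it meets the x-axis at x = 0 (among the integer gridlines).
(c) Putting this together gives p.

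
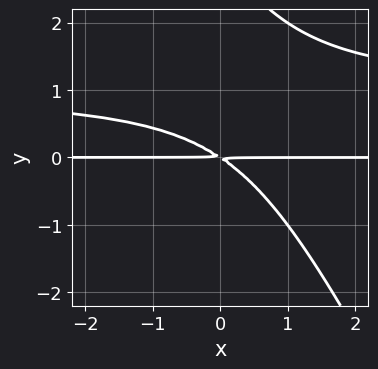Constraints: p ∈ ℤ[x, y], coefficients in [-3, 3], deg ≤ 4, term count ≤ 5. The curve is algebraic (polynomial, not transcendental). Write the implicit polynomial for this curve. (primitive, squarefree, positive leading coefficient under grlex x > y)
1. The degree is 3 — a generic line meets the curve in up to 3 points.
2. From the axis intercepts and sections: the visible x-axis segment lies entirely on the curve.
3. Solving for integer coefficients yields p as stated.

2*x*y^2 + y^3 - 2*x*y - 3*y^2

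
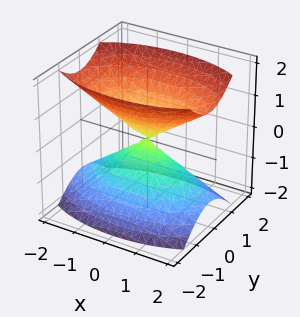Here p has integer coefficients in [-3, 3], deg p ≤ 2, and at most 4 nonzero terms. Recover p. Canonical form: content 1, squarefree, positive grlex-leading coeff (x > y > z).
(a) There are 2 components. Treating them together as one polynomial.
(b) deg p = 2. Two nappes meeting at a single point; a quadric.
(c) Symmetries: the z ↦ −z reflection is a symmetry, so z appears only in even powers; mirror symmetry x ↦ −x ⇒ only even powers of x; mirror symmetry y ↦ −y ⇒ only even powers of y.
(d) From the axis intercepts and sections: it crosses the z-axis at the gridline z = 0; it crosses the x-axis at the gridline x = 0; it meets the y-axis at y = 0 (among the integer gridlines).
(e) Putting this together gives p.

x^2 + 3*y^2 - 2*z^2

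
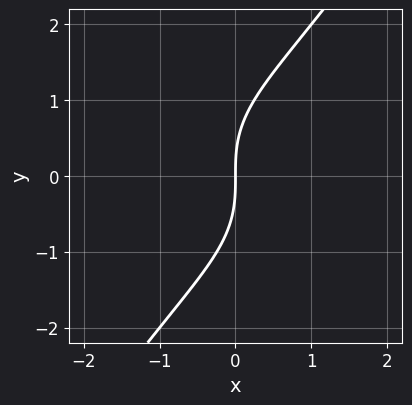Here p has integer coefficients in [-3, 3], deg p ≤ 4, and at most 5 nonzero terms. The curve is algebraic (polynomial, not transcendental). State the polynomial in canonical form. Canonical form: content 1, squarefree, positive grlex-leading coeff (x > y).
x^3 + x*y^2 - y^3 + 3*x

(a) The degree is 3 — the shape is more complex than any degree-2 curve.
(b) Reading off the gridlines: it meets the x-axis at x = 0 (among the integer gridlines); it meets the y-axis at y = 0 (among the integer gridlines).
(c) The integer polynomial consistent with all of this is the stated p.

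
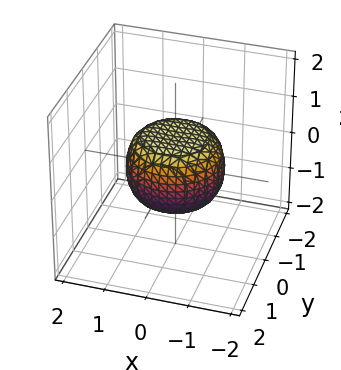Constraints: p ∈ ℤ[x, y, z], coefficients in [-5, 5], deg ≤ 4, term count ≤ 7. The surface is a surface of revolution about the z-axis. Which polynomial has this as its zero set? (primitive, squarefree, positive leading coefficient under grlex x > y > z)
First, degree: the shape is more complex than any degree-3 surface, so deg p = 4.
Next, symmetry: the z-axis is an axis of rotation, so x and y enter only as x² + y².
Next, checking where it meets the axes: a circular section at z = 0 has radius between 1 and 2.
Finally, the integer polynomial consistent with all of this is the stated p.

2*x^4 + 4*x^2*y^2 + 2*y^4 - x^2 - y^2 + 3*z^2 - 2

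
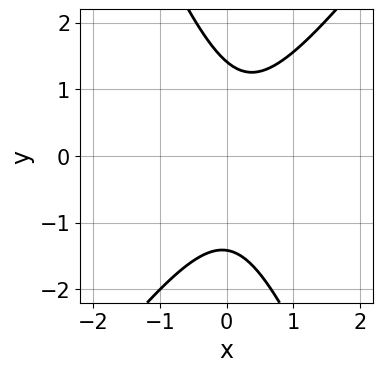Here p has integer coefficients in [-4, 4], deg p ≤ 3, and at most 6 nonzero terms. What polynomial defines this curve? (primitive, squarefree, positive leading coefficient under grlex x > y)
1. deg p = 2. A generic line meets the curve in up to 2 points.
2. From the visible intercepts: no x-intercept at any integer in the box.
3. Fitting integer coefficients to these (and the overall shape) gives p.

3*x^2 - x*y - y^2 - x + 2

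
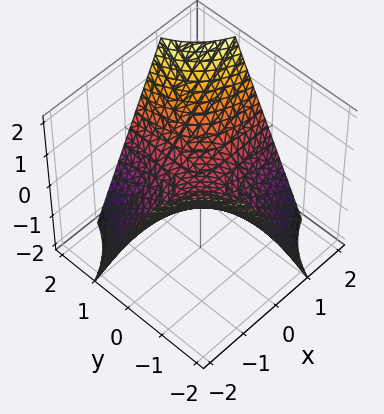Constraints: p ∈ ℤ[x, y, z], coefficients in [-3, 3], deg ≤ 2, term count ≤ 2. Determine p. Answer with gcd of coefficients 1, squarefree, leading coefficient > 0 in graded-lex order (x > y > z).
The degree is 2 — a hyperbolic paraboloid; a quadric.
Reading off the gridlines: the visible x-axis segment lies entirely on the surface; every point of the y-axis in the box is on the surface; it crosses the z-axis at the gridline z = 0.
The integer polynomial consistent with all of this is the stated p.

x*y - z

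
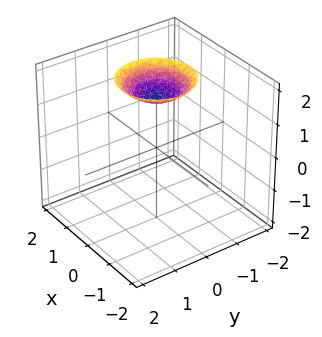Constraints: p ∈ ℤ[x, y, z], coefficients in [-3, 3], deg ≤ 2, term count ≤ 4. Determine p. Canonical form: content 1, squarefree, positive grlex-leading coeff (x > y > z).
(a) The degree is 2 — the shape is more complex than any degree-1 surface.
(b) Symmetry: the surface is invariant under rotation about z: p = q(x² + y², z).
(c) Checking where it meets the axes: a circular section at z = 2 has radius exactly 1; the surface avoids every integer y-axis point in the box.
(d) Matching integer coefficients to the picture gives p.

x^2 + y^2 - 2*z + 3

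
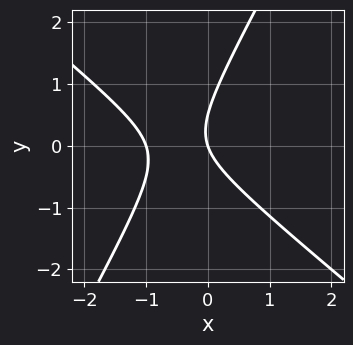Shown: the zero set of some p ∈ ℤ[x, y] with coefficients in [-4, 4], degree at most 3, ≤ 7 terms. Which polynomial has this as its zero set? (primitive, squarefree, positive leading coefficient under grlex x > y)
3*x^2 + 2*x*y - 2*y^2 + 3*x + y

1. deg p = 2. A generic line meets the curve in up to 2 points.
2. From the visible intercepts: among the integer gridlines, it crosses the x-axis at x ∈ {-1, 0}; one y-axis crossing is at y = 0.
3. Putting this together gives p.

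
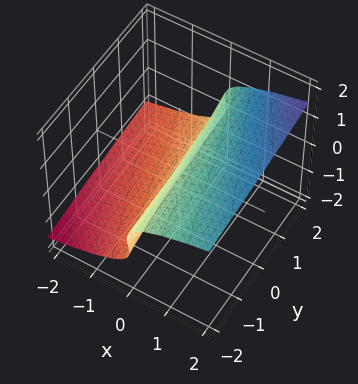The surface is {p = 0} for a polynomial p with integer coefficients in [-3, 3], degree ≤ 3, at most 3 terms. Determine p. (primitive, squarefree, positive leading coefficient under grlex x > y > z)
1. deg p = 3. The shape is more complex than any degree-2 surface.
2. From the axis intercepts and sections: one z-axis crossing is at z = 0; it meets the x-axis at x = 0 (among the integer gridlines).
3. Putting this together gives p. Check: (0, 2, 0) on the y-axis lies on the surface, and p(0, 2, 0) = 0. ✓

y*z^2 - 3*z^3 + 3*x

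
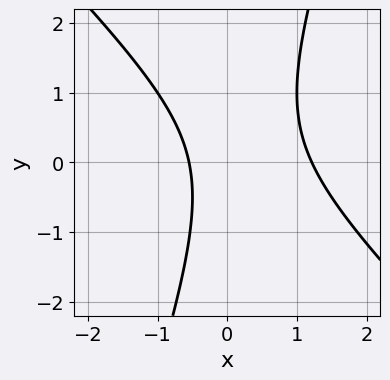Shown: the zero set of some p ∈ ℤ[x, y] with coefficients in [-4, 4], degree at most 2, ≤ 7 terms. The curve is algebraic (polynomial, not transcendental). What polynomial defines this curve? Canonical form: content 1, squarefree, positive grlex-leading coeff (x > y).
First, the degree is 2 — no degree-1 curve has this shape.
Next, from the visible intercepts: the curve avoids every integer y-axis point in the box.
Finally, assembling these constraints gives the stated polynomial.

3*x^2 + 2*x*y - y^2 - 2*x - 2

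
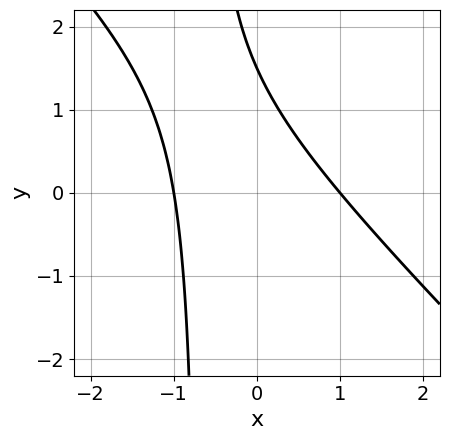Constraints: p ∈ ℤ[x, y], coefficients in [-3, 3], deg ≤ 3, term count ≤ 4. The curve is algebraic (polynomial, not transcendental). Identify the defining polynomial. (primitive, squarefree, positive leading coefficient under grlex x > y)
3*x^2 + 3*x*y + 2*y - 3

deg p = 2. No degree-1 curve has this shape.
Against the integer gridlines: among the integer gridlines, it crosses the x-axis at x ∈ {-1, 1}.
These observations pin down the coefficients.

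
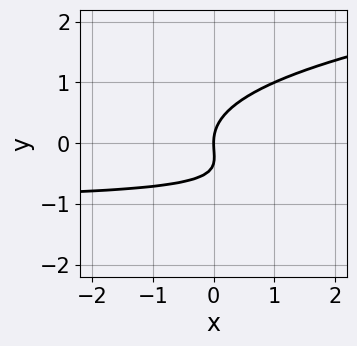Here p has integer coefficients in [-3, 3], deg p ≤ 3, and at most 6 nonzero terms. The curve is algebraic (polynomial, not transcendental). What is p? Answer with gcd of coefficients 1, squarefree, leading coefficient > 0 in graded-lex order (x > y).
First, degree: the shape is more complex than any degree-2 curve, so deg p = 3.
Next, checking where it meets the axes: it crosses the y-axis at the gridline y = 0; it meets the x-axis at x = 0 (among the integer gridlines).
Finally, fitting integer coefficients to these (and the overall shape) gives p.

3*y^3 - 2*x*y + y^2 - 2*x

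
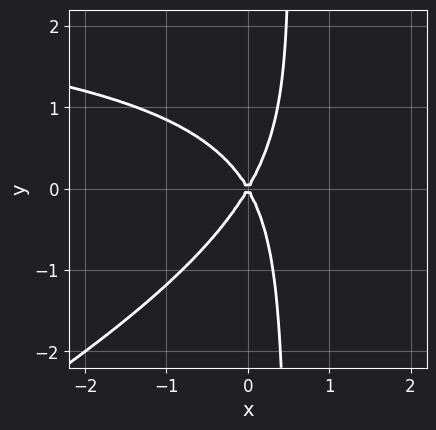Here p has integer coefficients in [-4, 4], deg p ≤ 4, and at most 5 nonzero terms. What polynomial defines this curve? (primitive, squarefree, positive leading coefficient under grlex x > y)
(a) The degree is 3 — no degree-2 curve has this shape.
(b) From the visible intercepts: one y-axis crossing is at y = 0; it meets the x-axis at x = 0 (among the integer gridlines).
(c) The integer polynomial consistent with all of this is the stated p.

x^2*y - 2*x*y^2 - 3*x^2 + y^2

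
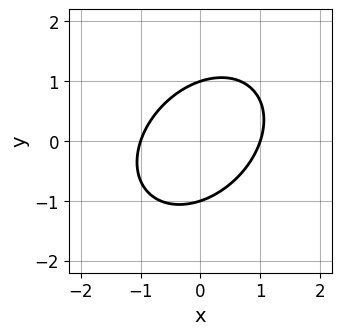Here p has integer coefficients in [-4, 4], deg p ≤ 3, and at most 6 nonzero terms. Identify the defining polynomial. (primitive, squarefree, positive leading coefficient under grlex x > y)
(a) deg p = 2. A generic line meets the curve in up to 2 points.
(b) From the visible intercepts: among the integer gridlines, it crosses the y-axis at y ∈ {-1, 1}; among the integer gridlines, it crosses the x-axis at x ∈ {-1, 1}.
(c) These observations pin down the coefficients.

3*x^2 - 2*x*y + 3*y^2 - 3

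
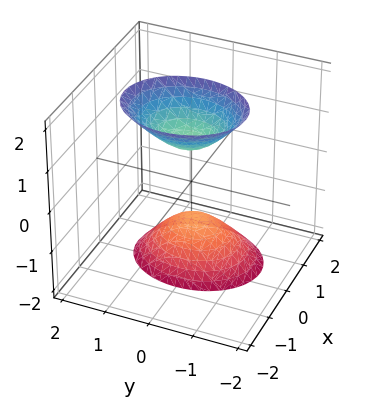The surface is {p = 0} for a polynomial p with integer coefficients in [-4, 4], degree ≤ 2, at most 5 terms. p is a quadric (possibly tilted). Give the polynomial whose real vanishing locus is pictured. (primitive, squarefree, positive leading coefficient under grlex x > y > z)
First, the picture has 2 separate pieces. They look like related sheets of one shape, so recover p as a whole.
Next, the degree is 2 — the shape is more complex than any degree-1 surface.
Then, checking where it meets the axes: the z-axis gridline crossings are at z ∈ {-1, 1}; it misses every integer gridline on the x-axis.
Finally, together with the visible shape, these determine p as stated.

3*x^2 + x*z + 2*y^2 - z^2 + 1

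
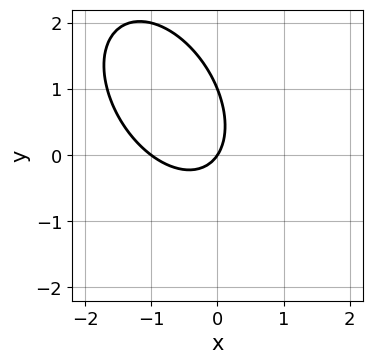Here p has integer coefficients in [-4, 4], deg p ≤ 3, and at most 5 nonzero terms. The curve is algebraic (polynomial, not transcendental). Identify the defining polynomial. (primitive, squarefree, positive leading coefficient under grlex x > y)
3*x^2 + 2*x*y + 2*y^2 + 3*x - 2*y

(a) Degree: no degree-1 curve has this shape, so deg p = 2.
(b) Against the integer gridlines: the y-axis gridline crossings are at y ∈ {0, 1}; among the integer gridlines, it crosses the x-axis at x ∈ {-1, 0}.
(c) Fitting integer coefficients to these (and the overall shape) gives p.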